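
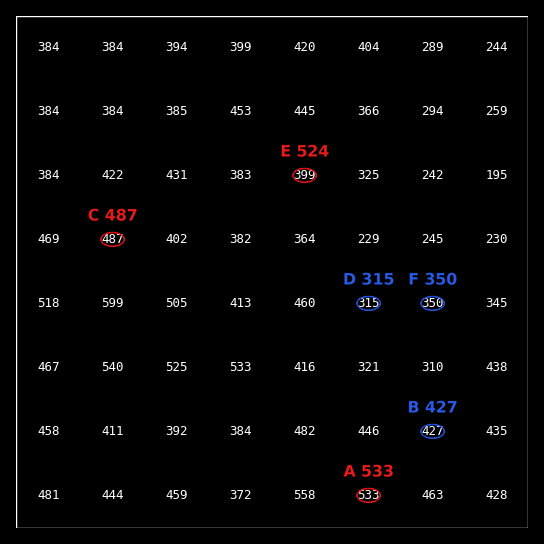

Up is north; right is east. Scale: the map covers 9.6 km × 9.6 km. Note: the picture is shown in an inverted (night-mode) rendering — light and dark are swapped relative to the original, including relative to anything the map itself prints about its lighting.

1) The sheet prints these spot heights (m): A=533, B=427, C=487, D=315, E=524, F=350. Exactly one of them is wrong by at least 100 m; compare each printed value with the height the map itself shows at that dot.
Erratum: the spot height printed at E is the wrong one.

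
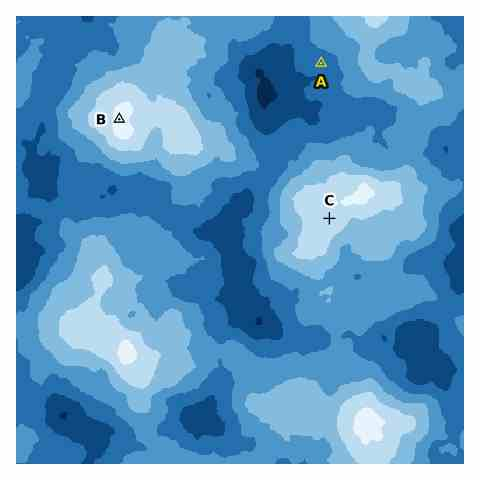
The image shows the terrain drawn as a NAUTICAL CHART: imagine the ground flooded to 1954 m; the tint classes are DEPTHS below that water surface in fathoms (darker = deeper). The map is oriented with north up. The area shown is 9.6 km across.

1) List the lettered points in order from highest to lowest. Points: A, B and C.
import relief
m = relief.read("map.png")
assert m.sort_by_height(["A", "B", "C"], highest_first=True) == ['B', 'C', 'A']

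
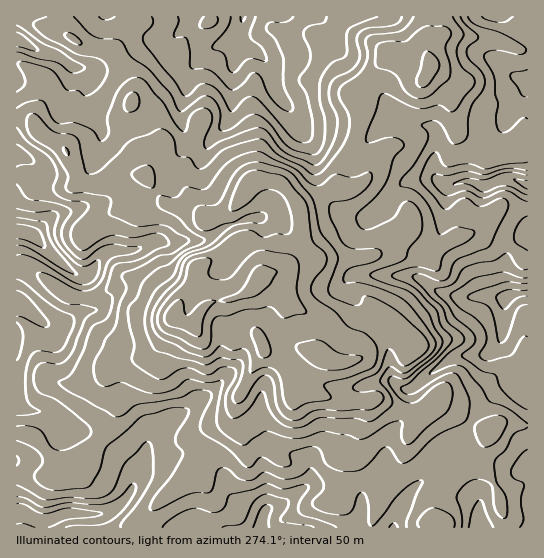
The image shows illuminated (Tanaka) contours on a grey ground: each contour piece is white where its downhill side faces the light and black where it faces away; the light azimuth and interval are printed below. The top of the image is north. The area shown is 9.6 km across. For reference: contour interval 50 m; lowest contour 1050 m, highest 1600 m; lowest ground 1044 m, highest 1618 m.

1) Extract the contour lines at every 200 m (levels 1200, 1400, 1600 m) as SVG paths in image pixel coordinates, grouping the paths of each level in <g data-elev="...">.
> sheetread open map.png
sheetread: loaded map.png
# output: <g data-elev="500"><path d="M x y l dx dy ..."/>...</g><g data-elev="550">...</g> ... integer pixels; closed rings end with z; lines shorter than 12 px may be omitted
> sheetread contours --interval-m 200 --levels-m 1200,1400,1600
<g data-elev="1200"><path d="M162 527l12-10 16-8 8-1 15 5 6-2 6-4 5-12 23-5 14-6 16 5 19-4 5 0 1 4-9 16 0 8 4 3 16 4 17 7"/><path d="M389 527l5-4 4 4"/><path d="M469 527l4-18 4-7 4-2 12 27"/><path d="M520 527l4-8-3-18 3-16-2-3-9-4-2-7 8-15 8-7"/><path d="M17 485l23 13 6 2 23-3 24 2 10-2 6-3 5-5 12-27 18-19 5-1 2 3 2 9-1 24-14 24-16 20-1 5"/><path d="M527 410l-12-8-11-9-5-7-4-11-14-5-19-13 0-3 12-11 1-4-1-4-4-5-15-12-7-13-12-11-1-4 19-7 8-13 4-3 12-4 16-2 12-8 4 2 8 12 5 3 4-1"/><path d="M17 279l8 4 29 24 18 8 2 6-2 9-7 15-4 5-7 2-16-1-4 2-3 4-5 17 0 23 4 8 10 6-7 3-16 1"/><path d="M527 250l-11-7-2-6 5-14 8-7"/><path d="M17 209l18 3 16-1 6 1 1 5-4 17 6 12 13 14 8 6 6 0 11-6 2 2-1 8-2 7-4 5-6 2-6 1-10-4-37-23-9-3-8 0"/><path d="M527 202l-21-11-7 0-16 7-17-7-20 5-9-7-5-10 1-4 2-1 12 2 20-5 18 4 25-7 17 2"/><path d="M527 97l-5-2-11-16-1-4 3-3 14-2"/><path d="M17 25l25 18 16 7 24 15 2 4-6 3-7 1-14-11-20-4-20-6"/><path d="M115 17l-9 3-4-1-3-2"/><path d="M327 17l-2 5-16 4-6 7 1 5 6 12 0 8-2 7-8 12-1 4 8 16 6 30-2 12-2 3-4 1-7-1-6-4-30-35-8-6-8 1-12 13-3 1-12-20-10-8-8 0-12 11-6 0-9-15-31-38 0-7 10-12-1-6"/><path d="M513 17l-7 5-5 0-11-1-8-4"/></g><g data-elev="1400"><path d="M289 427l13 0 13-8 7-2 33 1 12 4 7-2 16-13 2-4-2-9-10-12 1-4 6-10 4-1 10 6 6-1 24-18 4-5 1-6-2-5-11-15-13-17-8-7-29-13-15-3-12 0-3-2 1-6 3-5 6-3 23-6 5-4 1-4-2-3-3-1-22 0-10-4-5-6-9-20-2-13 4-4 17-3 12-6 9-11 1-5-1-4-4-1-14 5-18-3-13 10-7 2-6-4-15-14-32-16-8 0-13 3-12 7-7 7-16 20-5 1-14-3-3 2-7 8-16-2-3 2-1 6 2 5 19 10 12 12 13 8 2 3-5 4-17 7-14 12-12 5-14 13-6 15-7 8-2 5 1 15 5 20-2 14 2 4 5 4 15 10 7 3 5-2 11-7 6-3 8 0 16 7 4-1 11-7 11 1 2 2 1 5-9 16-2 8 1 10 4 8 5 1 10-5 17-22 3 3 3 13 6 10 7 6z"/><path d="M148 187l3 1 3-1 1-10-3-10-6-2-11 4-3 5 4 7z"/><path d="M67 155l2 0 0-4-3-3-2-1-1 3z"/><path d="M416 98l6 1 7-3 20-18 1-12-5-19 6-14-5-6-20-1-8 5-12 10-21 1-6 1-2 3-2 15 1 5 18 8 11 17z"/></g><g data-elev="1600"><path d="M197 337l5-3 1-12 2-8 11-13-7-1-6 2-16 13-2-3-3-11-3-2-2 1-11 12-2 5 1 5 4 4 13 3z"/><path d="M223 302l8 0 26-7 13-10 7-14-12-6-7 1-5 5-12 19-4 3-17 8z"/></g>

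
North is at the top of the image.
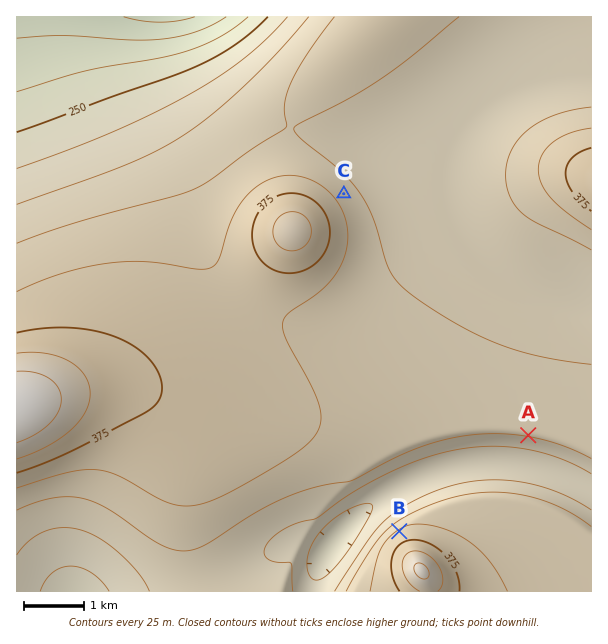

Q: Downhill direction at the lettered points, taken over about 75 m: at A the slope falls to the S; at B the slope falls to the NW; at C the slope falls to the NE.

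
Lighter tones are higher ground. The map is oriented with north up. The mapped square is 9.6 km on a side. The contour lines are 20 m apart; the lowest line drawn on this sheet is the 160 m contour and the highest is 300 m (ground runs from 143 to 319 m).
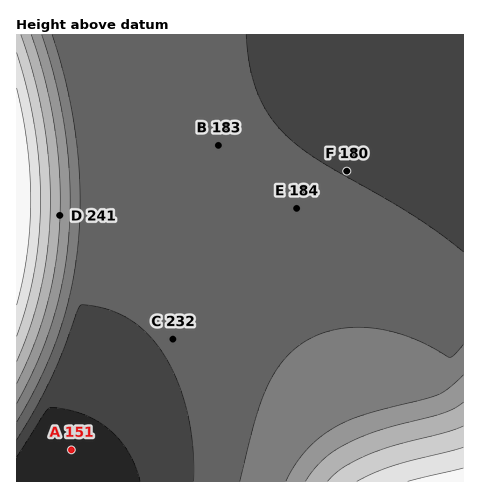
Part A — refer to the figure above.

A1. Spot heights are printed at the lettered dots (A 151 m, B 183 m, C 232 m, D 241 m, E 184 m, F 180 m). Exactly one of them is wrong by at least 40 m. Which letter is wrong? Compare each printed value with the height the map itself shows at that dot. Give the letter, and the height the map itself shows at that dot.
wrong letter C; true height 182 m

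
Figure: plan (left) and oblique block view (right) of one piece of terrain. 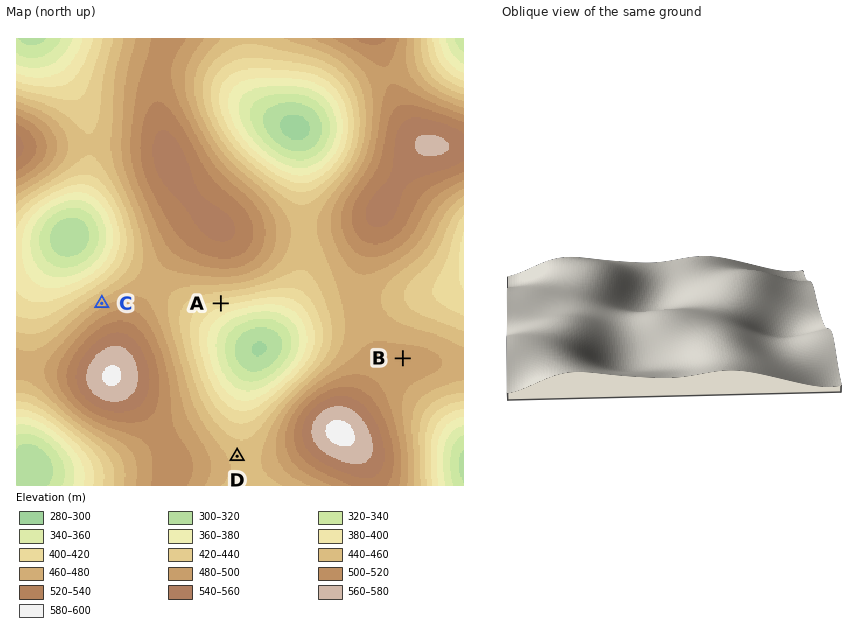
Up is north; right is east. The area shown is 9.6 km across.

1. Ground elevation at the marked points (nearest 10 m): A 410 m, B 490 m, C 470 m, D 450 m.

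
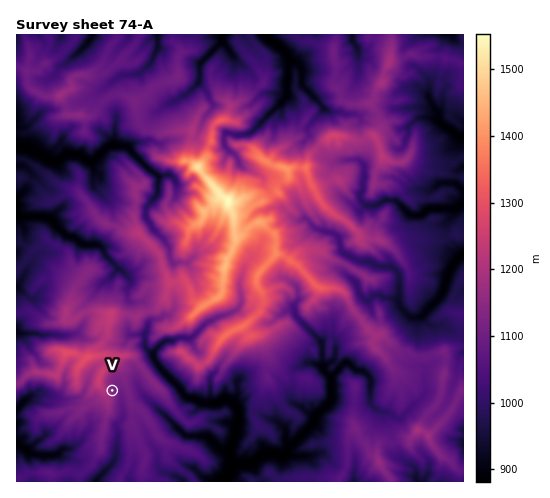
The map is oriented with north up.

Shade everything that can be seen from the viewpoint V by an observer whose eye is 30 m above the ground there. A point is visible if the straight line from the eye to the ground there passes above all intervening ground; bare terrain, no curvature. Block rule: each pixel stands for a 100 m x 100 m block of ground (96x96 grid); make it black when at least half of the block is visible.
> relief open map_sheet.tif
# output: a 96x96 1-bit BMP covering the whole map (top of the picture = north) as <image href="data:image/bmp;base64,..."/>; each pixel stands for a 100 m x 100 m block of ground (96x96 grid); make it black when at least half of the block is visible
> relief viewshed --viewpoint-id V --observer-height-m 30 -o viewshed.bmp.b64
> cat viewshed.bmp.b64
<image width="96" height="96" href="data:image/bmp;base64,Qk2+BAAAAAAAAD4AAAAoAAAAYAAAAGAAAAABAAEAAAAAAIAEAAATCwAAEwsAAAIAAAAAAAAA////AAAAAAAAAAIAgAB3/PgDAAAAAAJgAAD+f/wTAAAAAANgAAD+f/4eAAAAAAMwAAD+P/48AAAAAAMxAAGAH/48AAAAAAGxgAMAAf48ACAAAAP/BgAAAD48AEAAAAP8HwAABj50GEAAAAPm8AAAAf7gGIAAAAPvAAAiAP/AGIAAAAPuAAAmAH+AHAAAAAP8CAA8AD+ADAAAAAP4HAAwEB+ADiAAAAH4MgAwOB8ADhAAAAPwYAAgcB+ADwgAAAPwwAAEYA+AY4QAAAPhgAAAAAeAYcAAAA+DgAAAAAODYOAAAB+HAAAAAAODYGAAAB8PAAAAAgOB4CEAAD8eAAAGAgOBwDAAAD88AgAGAAOBgDAAAD84AgAEAAADgDAAAD/wBgAAAAAHgDAAAB9gHgAAAAAHgBAAAAfgPgAAAAAPAAAAAAPAeAAAAAAOAAAAAAAA8AAAAAAMAAAAAAAAoCAAAAAYAAAAAAAAADAAAAAIAAAAAAAAABAAAAAAAAAAAAAAQBgAAAAAAAAAAAAD/AAAAAAAAAAAAAABPAAAAAAAAAAAAAAAHAAAAAAAAAAAAAAAHGAAAAAAAAAAAAAAGPgAAAAAAAAAAAAAD/4AAAAAAAAAAAAAPjxgAAAAAAAAAAAAPBB4AAAAAAAAAAAAPAB4AAAAAAAAAAAAGAAwAAAAAAAAAAAAGAAwAAAAAAAAAAAAEDgQAAAAAAAAAAAAAFgAAAAAAAAAAAAAADgAAAAAAAAAAAAAAAgAAAAAAAAAAAAAADgAAAAAAAAAAAAAABAAAAAAAAAAAAAAAAAAAAAAAAAAAAAAAAAAAAAAAAAAAAAAAA4AAAAAAAAAAAAAACYAAAAAAAAAAAAAAD4AAAAAAAAAAAAAA/4AAAAAAAAAAAAAAf4AAAAAAAAAAAAAAP4AAAAAAAAAAAAAAf4AAAAAAAAAAAAAADwAAAAAAAAAAAAAADwAAAAAAAAAAAAAADgAAAAAAAAAAAAAADAAAAAAAAAAAAAAACAAAAAAAAAAAAAAAEAAAAAAAAAAAAAAAAAAAAAAAAAAAAAAAAAAAAAAAAAAAAAAAAAAAAAAAAAAAAAAAAAAAAAAAAAAAAAAAAAAAAAAAAAAAAAAAAAAAAAAAAAAAAAAAAAAAAAAAAAAAAAAAAAAAAAAAAAAAAAAAAAAAAAAAAAAAAAAAAAAAAAAAAAAAAAAAAAAAAAAAAAAAAAAAAAAAAAAAAAAAAAAAAAAAAAAAAAAAAAAAAAAAAAAAAAAAAAAAAAAAAAAAAAAAAAAAAAAAAAAAAAAAAAAAAAAAAAAAAAAAAAAAAAAAAAAAAAAAAAAAAAAAAAAAAAAAAAAAAAAAAAAAAAAAAAAAAAAAAAAAAAAAAAAAAAAAAAAAAAAAAAAAAAAAAAAAAAAAAAAAAAAAAAAAAAAAAAAAAAAAAAAAAAAAAAAAAAAAAAAAAAAAAAAAAAAAAAAAAAAAAAAAAAAAAAAAAAAAAAAAAAAAAAAAAAAAAAAAAAAAAAAAAAAAAAAAAAAAAAAAAAAAAAAAAAAAAAAAAA="/>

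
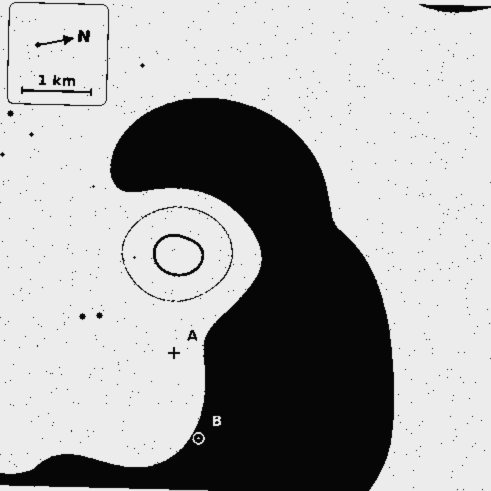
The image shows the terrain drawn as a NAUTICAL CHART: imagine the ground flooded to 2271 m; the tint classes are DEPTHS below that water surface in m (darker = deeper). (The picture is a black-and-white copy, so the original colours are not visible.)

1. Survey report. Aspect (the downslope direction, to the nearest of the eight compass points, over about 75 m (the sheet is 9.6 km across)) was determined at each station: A N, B NE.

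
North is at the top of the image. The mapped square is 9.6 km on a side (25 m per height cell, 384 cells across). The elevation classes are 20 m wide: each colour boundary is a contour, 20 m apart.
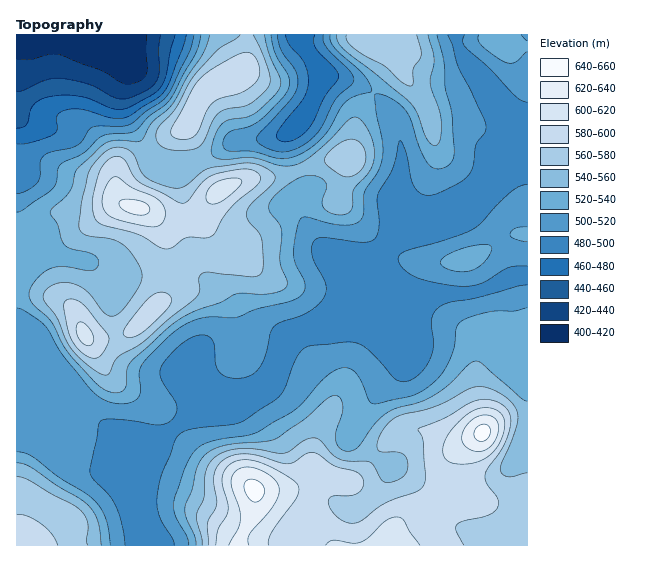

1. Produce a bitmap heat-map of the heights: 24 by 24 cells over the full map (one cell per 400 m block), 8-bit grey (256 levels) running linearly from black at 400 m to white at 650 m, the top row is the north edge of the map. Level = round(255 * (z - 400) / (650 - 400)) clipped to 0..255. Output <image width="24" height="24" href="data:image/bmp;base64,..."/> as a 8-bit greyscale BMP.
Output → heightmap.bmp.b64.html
<image width="24" height="24" href="data:image/bmp;base64,Qk12BgAAAAAAADYEAAAoAAAAGAAAABgAAAABAAgAAAAAAEACAAATCwAAEwsAAAABAAAAAAAAAAAAAAEBAQACAgIAAwMDAAQEBAAFBQUABgYGAAcHBwAICAgACQkJAAoKCgALCwsADAwMAA0NDQAODg4ADw8PABAQEAAREREAEhISABMTEwAUFBQAFRUVABYWFgAXFxcAGBgYABkZGQAaGhoAGxsbABwcHAAdHR0AHh4eAB8fHwAgICAAISEhACIiIgAjIyMAJCQkACUlJQAmJiYAJycnACgoKAApKSkAKioqACsrKwAsLCwALS0tAC4uLgAvLy8AMDAwADExMQAyMjIAMzMzADQ0NAA1NTUANjY2ADc3NwA4ODgAOTk5ADo6OgA7OzsAPDw8AD09PQA+Pj4APz8/AEBAQABBQUEAQkJCAENDQwBEREQARUVFAEZGRgBHR0cASEhIAElJSQBKSkoAS0tLAExMTABNTU0ATk5OAE9PTwBQUFAAUVFRAFJSUgBTU1MAVFRUAFVVVQBWVlYAV1dXAFhYWABZWVkAWlpaAFtbWwBcXFwAXV1dAF5eXgBfX18AYGBgAGFhYQBiYmIAY2NjAGRkZABlZWUAZmZmAGdnZwBoaGgAaWlpAGpqagBra2sAbGxsAG1tbQBubm4Ab29vAHBwcABxcXEAcnJyAHNzcwB0dHQAdXV1AHZ2dgB3d3cAeHh4AHl5eQB6enoAe3t7AHx8fAB9fX0Afn5+AH9/fwCAgIAAgYGBAIKCggCDg4MAhISEAIWFhQCGhoYAh4eHAIiIiACJiYkAioqKAIuLiwCMjIwAjY2NAI6OjgCPj48AkJCQAJGRkQCSkpIAk5OTAJSUlACVlZUAlpaWAJeXlwCYmJgAmZmZAJqamgCbm5sAnJycAJ2dnQCenp4An5+fAKCgoAChoaEAoqKiAKOjowCkpKQApaWlAKampgCnp6cAqKioAKmpqQCqqqoAq6urAKysrACtra0Arq6uAK+vrwCwsLAAsbGxALKysgCzs7MAtLS0ALW1tQC2trYAt7e3ALi4uAC5ubkAurq6ALu7uwC8vLwAvb29AL6+vgC/v78AwMDAAMHBwQDCwsIAw8PDAMTExADFxcUAxsbGAMfHxwDIyMgAycnJAMrKygDLy8sAzMzMAM3NzQDOzs4Az8/PANDQ0ADR0dEA0tLSANPT0wDU1NQA1dXVANbW1gDX19cA2NjYANnZ2QDa2toA29vbANzc3ADd3d0A3t7eAN/f3wDg4OAA4eHhAOLi4gDj4+MA5OTkAOXl5QDm5uYA5+fnAOjo6ADp6ekA6urqAOvr6wDs7OwA7e3tAO7u7gDv7+8A8PDwAPHx8QDy8vIA8/PzAPT09AD19fUA9vb2APf39wD4+PgA+fn5APr6+gD7+/sA/Pz8AP39/QD+/v4A////AL65rJ53ZWVtmc3h1snJysbK083CubW0s7WvqpVvZWZ8osHg5c/JwbK3xsa/u7m3s6mijnVmZWZ6mb/q9NrKv7ywrra/w7+2sJeAbWdlZWVxkr7h38nGxLqroqi/yMSsn3VqaGdlZWVpfZanpaGvqJGcpazB0+HHmmdnZ2dlZWZmZ2tueomXmYaMqLS7ze7ipGdnZ2pzc2xmZGRkZ3CBkot+h5WisMXEoGdnaYCVg2xlZGRlZGZwgoZ3bG1+laKbhmdoe6akim1kZGZpZmVocHdtZWRrgpCGfGdwpsi0qolsZWhuaWRlZmdlZGRneYmFfG+JvMGsubOPeHV2bmdlZGRkZGRndYGDfImltqmZqLuxnZCJhX9yZmRkZGRkZ2luc4eYnpWUna2tpZ+fnpF5ZmRkZGVpbm1mZYCIjI6Woq+xrKyspItvZGRkZGlyfoBzbX6FlqKos7+8uLSqoo1xaWtpZGRlaG92en+MmbLN29bBwL2qmYZ8hYlzZGRkZGRrdWt9kbLV1sKuvdC/pIqBkJV2ZGRnZWRkaV5vh6bFtJmVobW8rpaQmaePamd1cGVkZFljbIWnn5minoh/dmh4mq6bcGyGe2dkZENOWWdweJu5t496aVFSdJaObnaTe2pkZDlIT0w/R2+jwaufjWdOXYGCcoeWeWlkZCgxMiwfHDR3usO9qoVZT2V6jJ+Oc2VkahgdGxUPDiFVlbjEr3pVT2ySpKWQbWRvdg8PDgwLDSJEdp+rm2FMZ5mtrqmLaHGGgA=="/>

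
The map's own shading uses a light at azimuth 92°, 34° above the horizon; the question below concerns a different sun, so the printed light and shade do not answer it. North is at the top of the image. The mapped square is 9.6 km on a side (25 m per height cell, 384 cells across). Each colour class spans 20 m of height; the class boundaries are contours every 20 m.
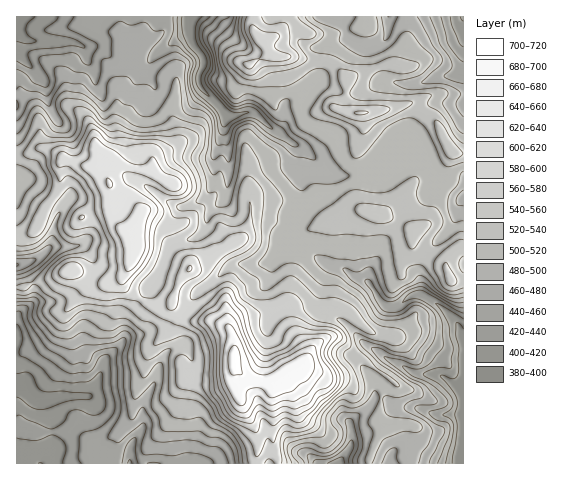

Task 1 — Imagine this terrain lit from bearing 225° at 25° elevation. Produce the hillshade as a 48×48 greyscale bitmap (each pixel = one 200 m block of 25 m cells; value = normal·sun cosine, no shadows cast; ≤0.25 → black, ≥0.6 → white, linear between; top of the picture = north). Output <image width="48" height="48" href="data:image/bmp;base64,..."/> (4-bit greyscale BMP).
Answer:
<image width="48" height="48" href="data:image/bmp;base64,Qk32BAAAAAAAAHYAAAAoAAAAMAAAADAAAAABAAQAAAAAAIAEAAATCwAAEwsAABAAAAAAAAAAAAAAABEREQAiIiIAMzMzAERERABVVVUAZmZmAHd3dwCIiIgAmZmZAKqqqgC7u7sAzMzMAN3d3QDu7u4A////AIiJmZmId5qqmZmqvdmIMTfMy5h3iHZlVIiImZmId5qqmZqqztqHI3vaiap3iHdlRIiImZiIiJmqmqq739qGWbyoZ6qIiIhlQod3iId3iJmqqqq8/9mIi8p1NrqIiIZDIXZmeHZniZm7qZq+/9iarKdTOLmHdkISIlVWd2Zompm6qZrf/6e7u5dVermGZDNWVEVnd2Z5u6mqqZvv/YjLqpdnm6h3d3iGMleZmIiazKmaqqzv6nm6mYeIiYZ5mHUyE5mqqqmau6mauprO2YiIiIeHVUWKcwASRpqqqqmZu7mauYnOyXVWd4djAjaWACRXh5qqu6iJvLqaqHnNyEI1ZnUgAVdAJ6iJdZq7upiKu7qal3rOtyAlVmMAJWMXzZd3VJq8upiru7qZiJvdpQA1ZlQjVTWtyXZ2Q7zNypq7qsuZmb3tpABHh1MzMWzJd2ZUNM3dyYqqm8uqms3bggNohkIRBKlUVWVDNt3cuYqqq8uqqaqYURRndTM0aXMSNFQha+3LmZq7q7qpl3d3URRmZlVndjECVlEF39zLqqu7q6iIhmd3QCRWZlVmVCA5l0OP/qvMuqqqqnZ4d3d2MTVWZlVVQxKNqIv/61eru6iIqXd4iIh2Q0VWZlRVMje7mZz+p1aJqXZ4qYd4mZdmVUVWdVVVRoq6mIvLZKmIdTR5qoZniGVnZ3ZndlVnmpmqmJqoZbqYdUaKuoZGd1RniId3dmeJmYmZmZh3Z6qZmYmry4U1dlVniHZWeImYiIiZmYd3aJmJvKq9yXQ2h3ZndlRGiIiIiZmZmYd3ZomHq6q8qHVWd2VnVVVXd3iIiZmZiHZmVYl2iZirh3ZlVVRlRnZWd3eIiJmHdmZVVZl3iHiqh3YyRmVVaZZWdnd3eIdmZmZlVZh3iJq6h2MmqnVWepZWZnd3d2VWZnd2ZYeJmbzKdlSLt0NFeYVVVnd3dmVmd3d3d4isusy4ZXmpYxE1eYVEVndmd3d3d3d4d6q9urqXZ4h1MRE1eYVWZmZomYh3d3d4iKrMqHiHZmdkMzNFeoZmZVaJmZh3iIeKqZmpZGmFRGZTRVVEeoZVNGmpmZh3iIecloh1I3liJDMiRVQjeoUxOLupmZh3iIirQYhjJpkwIhEjVUMRaFIErMqZqql3iIm3IZliarcAQjRWZDMAVzFcy6mazLmImZqUI5hErJQDVFZndDIAinntqpmsuod3eJhjNKc2qFEVdmZ4dSAI/s7piYiZZURFVmZVVnU3hTI4hmZ4hQB/+7ypmYiGZlRERERVVVRIhUNpdmZ4hAPfyrupmIiImGZmZlVDNDR6hlR4dmZ4dBa8zdqZmYiKp1Z4mYdlVUepdVWId3d3dBSv/aiaqYiZZEV4iHd2ZXmGVUaIeHd2UgTvyGiqhlVlRFVmZmZUM3dlVWiZiHd2UQr9hYuXVEZlVmZ2dmUyNHeIiauph3d3Ul3YeNx1VXhmZ4h2d2QzRJmZmqmId3d2Q3qXi9hFVnQ0Z5hld1RERIh3iYd3d3dmQ2h4jMZEZjAkaJhUd1RERA=="/>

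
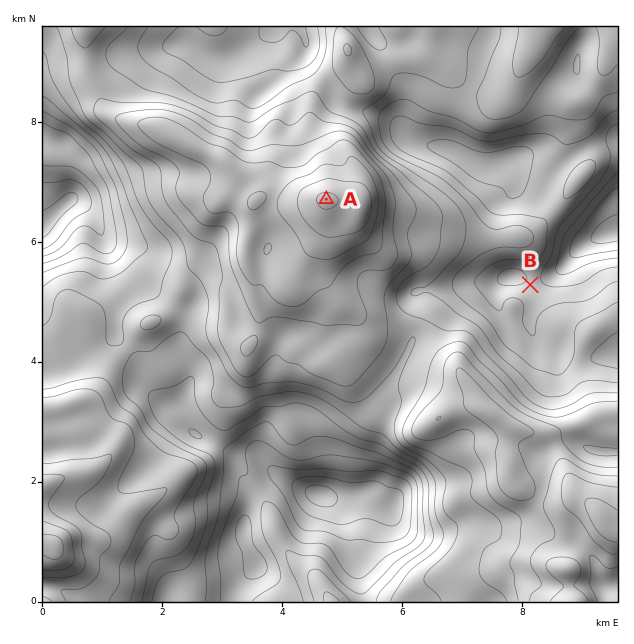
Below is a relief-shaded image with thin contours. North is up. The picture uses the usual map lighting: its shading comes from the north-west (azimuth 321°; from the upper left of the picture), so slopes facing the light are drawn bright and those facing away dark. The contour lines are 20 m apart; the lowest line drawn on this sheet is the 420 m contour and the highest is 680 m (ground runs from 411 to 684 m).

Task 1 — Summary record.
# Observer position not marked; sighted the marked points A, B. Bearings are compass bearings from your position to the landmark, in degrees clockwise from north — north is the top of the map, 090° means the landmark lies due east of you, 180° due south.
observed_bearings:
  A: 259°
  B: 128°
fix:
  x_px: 402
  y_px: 185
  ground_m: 580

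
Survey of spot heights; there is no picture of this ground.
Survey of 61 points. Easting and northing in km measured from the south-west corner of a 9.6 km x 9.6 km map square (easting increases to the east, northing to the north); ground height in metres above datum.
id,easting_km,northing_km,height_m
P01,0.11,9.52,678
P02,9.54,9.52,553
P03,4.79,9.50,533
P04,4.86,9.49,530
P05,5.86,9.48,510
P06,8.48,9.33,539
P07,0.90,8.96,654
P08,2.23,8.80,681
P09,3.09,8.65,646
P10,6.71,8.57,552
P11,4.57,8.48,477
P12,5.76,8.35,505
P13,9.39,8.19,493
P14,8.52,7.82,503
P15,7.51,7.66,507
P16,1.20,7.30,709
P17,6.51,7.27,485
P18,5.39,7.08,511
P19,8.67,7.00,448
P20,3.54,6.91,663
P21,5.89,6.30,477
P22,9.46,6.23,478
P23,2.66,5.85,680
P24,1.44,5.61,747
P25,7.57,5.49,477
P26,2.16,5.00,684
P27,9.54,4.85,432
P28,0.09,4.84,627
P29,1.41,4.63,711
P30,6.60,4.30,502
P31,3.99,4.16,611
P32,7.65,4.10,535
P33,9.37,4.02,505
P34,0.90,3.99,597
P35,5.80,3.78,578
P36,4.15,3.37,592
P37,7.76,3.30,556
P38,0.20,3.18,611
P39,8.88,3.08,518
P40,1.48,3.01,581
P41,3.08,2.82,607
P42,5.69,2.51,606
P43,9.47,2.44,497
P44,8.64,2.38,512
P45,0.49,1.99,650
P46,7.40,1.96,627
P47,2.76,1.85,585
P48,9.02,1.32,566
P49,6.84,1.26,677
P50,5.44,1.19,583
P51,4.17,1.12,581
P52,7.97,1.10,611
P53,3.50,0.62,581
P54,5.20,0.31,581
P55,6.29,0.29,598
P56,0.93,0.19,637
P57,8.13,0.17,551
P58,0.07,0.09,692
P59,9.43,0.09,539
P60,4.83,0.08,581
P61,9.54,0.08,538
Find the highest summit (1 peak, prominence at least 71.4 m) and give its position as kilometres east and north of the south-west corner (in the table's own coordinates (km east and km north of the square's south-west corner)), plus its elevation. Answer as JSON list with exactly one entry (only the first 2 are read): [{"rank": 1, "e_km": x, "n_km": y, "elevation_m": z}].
[{"rank": 1, "e_km": 1.31, "n_km": 5.64, "elevation_m": 751}]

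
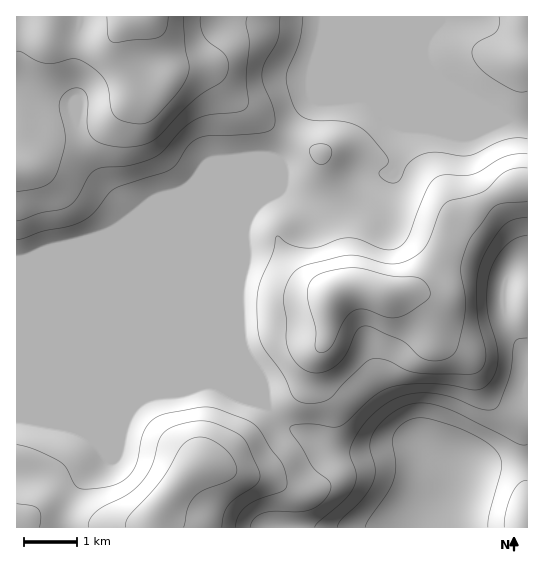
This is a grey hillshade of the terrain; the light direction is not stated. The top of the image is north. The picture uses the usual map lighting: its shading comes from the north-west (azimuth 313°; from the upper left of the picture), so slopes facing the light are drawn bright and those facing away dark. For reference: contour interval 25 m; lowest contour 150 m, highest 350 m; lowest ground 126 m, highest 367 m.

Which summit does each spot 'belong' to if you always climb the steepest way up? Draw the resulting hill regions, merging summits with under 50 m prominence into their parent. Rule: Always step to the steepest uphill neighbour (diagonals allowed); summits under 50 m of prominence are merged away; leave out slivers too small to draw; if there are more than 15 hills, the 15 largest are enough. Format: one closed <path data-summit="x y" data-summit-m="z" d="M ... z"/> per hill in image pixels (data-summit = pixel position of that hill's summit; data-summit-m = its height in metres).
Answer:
<path data-summit="143 17" data-summit-m="367" d="M527 16l-510 0-1 371 179 1 10-4 10 0 50 20-20-46-5-20-1-49 4-16 0-40 6-19 10-11 22-14 21 8 15 3 33-1 23-24 20 0 3-4 5-14 4-28 17-8 105 0z"/><path data-summit="333 294" data-summit-m="325" d="M515 120l-93 1-8 3-9 5-4 28-5 14-3 4-20 0-23 24-33 1-15-3-21-8-28 20-9 16-1 8 0 40-4 16 1 49 5 20 16 39 4 8 16 16 32 16 16 12 8 3 28 0 28-7 24 0 33 16 10 9 1 3 2-4 8-2 57-5 0-105-20-32-5-20 1-20 5-14 10-7 9-2 0-140z"/><path data-summit="202 463" data-summit-m="315" d="M215 384l-10 0-10 4-178 0-1 139 423 0 2-9 14-23 5-17 0-8-10-9-33-16-24 0-28 7-28 0-8-3-16-12-27-12-21-21z"/>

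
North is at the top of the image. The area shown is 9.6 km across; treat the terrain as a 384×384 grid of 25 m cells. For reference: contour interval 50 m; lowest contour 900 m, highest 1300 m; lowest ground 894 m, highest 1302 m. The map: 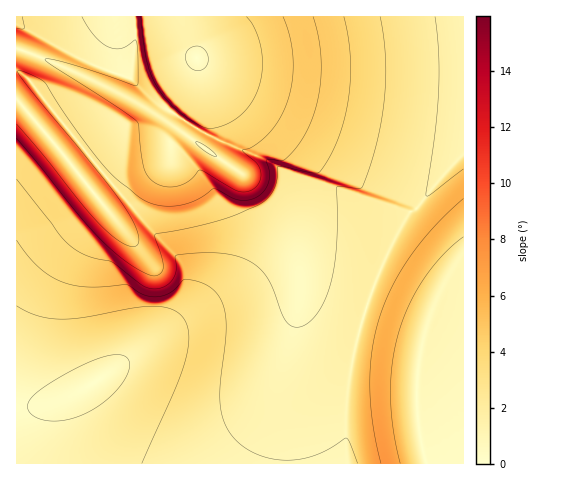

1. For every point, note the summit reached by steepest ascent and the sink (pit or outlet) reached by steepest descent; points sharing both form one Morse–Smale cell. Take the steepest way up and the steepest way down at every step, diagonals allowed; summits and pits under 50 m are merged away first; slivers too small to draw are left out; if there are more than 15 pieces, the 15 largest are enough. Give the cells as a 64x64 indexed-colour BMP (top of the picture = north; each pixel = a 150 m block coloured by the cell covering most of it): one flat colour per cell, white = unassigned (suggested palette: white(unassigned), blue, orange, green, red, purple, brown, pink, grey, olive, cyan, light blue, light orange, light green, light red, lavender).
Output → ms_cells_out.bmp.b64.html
<image width="64" height="64" href="data:image/bmp;base64,Qk12CAAAAAAAAHYAAAAoAAAAQAAAAEAAAAABAAQAAAAAAAAIAAATCwAAEwsAABAAAAAAAAAA////ALR3HwAOf/8ALKAsACgn1gC9Z5QAS1aMAMJ34wB/f38AIr28AM++FwDox64AeLv/AIrfmACWmP8A1bDFABEREREREREREREREREREREREREREREREiIiIiIiIiIiERERERERERERERERERERERERERERERESIiIiIiIiIiIRERERERERERERERERERERERERERERERIiIiIiIiIiIhEREREREREREREREREREREREREREREREiIiIiIiIiIiERERERERERERERERERERERERERERERESIiIiIiIiIiIRERERERERERERERERERERERERERERERIiIiIiIiIiIhEREREREREREREREREREREREREREREREiIiIiIiIiIiERERERERERERERERERERERERERERERESIiIiIiIiIiIRERERERERERERERERERERERERERERERIiIiIiIiIiIhEREREREREREREREREREREREREREREREiIiIiIiIiIiERERERERERERERERERERERERERERERESIiIiIiIiIiIREREREREREREREREREREREREREREREREiIiIiIiIiIhERERERERERERERERERERERERERERERESIiIiIiIiIiERERERERERERERERERERERERERERERERIiIiIiIiIiIREREREREREREREREREREREREREREREREiIiIiIiIiIhERERERERERERERERERERERERERERERESIiIiIiIiIiERERERERERERERERERERERERERERERERIiIiIiIiIiIRERERERERERERERERERERERERERERERESIiIiIiIiIhERERERERERERERERERERERERERERERERIiIiIiIiIiEREREREREREREREREREREREREREREREREiIiIiIiIiIRERERERERERERERERERERERERERERERESIiIiIiIiIhEREREREREREREREREREREREREREREREREiIiIiIiIiERERERERERERERERERERERERERERERERESIiIiIiIiIRERERERERERERERERERERERERERERERERIiIiIiIiIhERERERERERERERERERERERERERERERERESIiIiIiIiERERERERERERERERERERERERERERERERERIiIiIiIiIRERERERERERERERERERERERERERERERERESIiIiIiIhERERERERERERERERERERERERERERERERERIiIiIiIiEREREREREREREREREREREREREREREREREREiIiIiIiIRERERERERERERERERERERERERERERERERERIiIiIiIhEREREREREREREREREREREREREREREREREREiIiIiIiERERERERERERERERERERERERERERERERERERIiIiIiIREREREREREREREREREREREREREREREREREREiIiIiIhERERERERERERERERERERERERERERERERERERIiIiIiEREREREREREREREREREREREREREREREREREREiIiIiIRERERERERERERERERERERERERERERERERERERIiIiIhERERERERERERERERERERERERERERERERERERESIiIiEREREREREREREREREREREREREREREREREREREREiIiIRERERERERERERERERERERERERERERERERERERERIiIhERERERERERERERERERERERERERERERERERERERESIiERERERERERERERERERERERERERERERERERERERERIiIRERERERERERERERERERERERERERERERERERERERESIhEREREREREREREREREREREREREREREREREREREREREiERERERERERERERERERERERERERERERERERERERERERIRERERERERERERERERERERERERERERERERERERERERERERERERERERERERERERERERERERERERERERERERERERERERERERERERERERERERERERERERERERERERERERERERERERERERERERERERERERERERERERERERERERERERERERERERERERERERERERERERERERERERERERERERERERERERERERERERERMRERERERERERERERERERERERERERERERERERERERETMzEREREREREREREREREREREREREREREREREREREREzMzMxEREREREREREREREREREREREREREREREREREREzMzMzERERERERERERERERERERERERERERERERERERMzMzMzMxERERERERERERERERERERERERERERERERETMzMzMzMzEREREREREREREREREREREREREREREREREzMzMzMzMzMRERERERERERERERERERERERERERERETMzMzMzMzMzMzEREREREREREREREREREREREREREREzMzMzMzMzMzMzMRERERERERERERERERERERERERETMzMzMzMzMzMzMzMxEREREREREREREREREREREREREzMzMzMzMzMzMzMzMxERERERERERERERERERERERERETMzMzMzMzMzMzMzMzERERERERERERERERERERERERERMzMzMzMzMzMzMzMzMREREREREREREREREREREREREREzMzMzMzMzMzMzMzMxERERERERERERERERERERERERETMzMzMzMzMzMzMzMzERERERERERERERERERERERERER"/>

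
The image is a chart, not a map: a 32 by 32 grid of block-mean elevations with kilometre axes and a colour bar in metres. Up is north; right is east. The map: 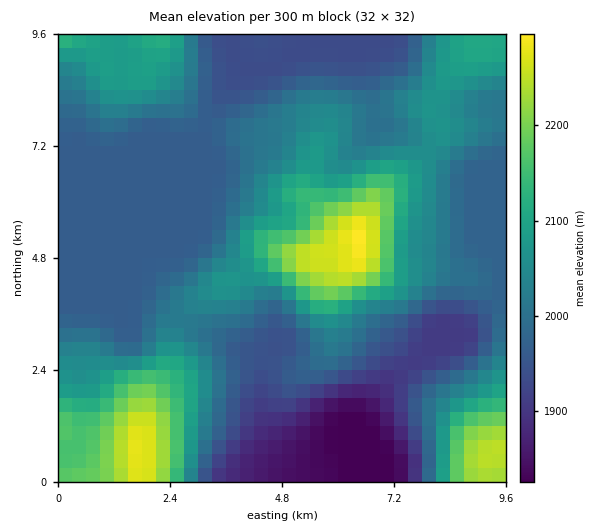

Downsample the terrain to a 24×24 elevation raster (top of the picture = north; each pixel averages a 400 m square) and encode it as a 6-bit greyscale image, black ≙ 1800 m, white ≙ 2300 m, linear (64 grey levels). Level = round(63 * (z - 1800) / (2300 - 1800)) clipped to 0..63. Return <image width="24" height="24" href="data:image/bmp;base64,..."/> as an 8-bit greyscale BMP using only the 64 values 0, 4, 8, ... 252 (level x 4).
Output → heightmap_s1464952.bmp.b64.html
<image width="24" height="24" href="data:image/bmp;base64,Qk12BgAAAAAAADYEAAAoAAAAGAAAABgAAAABAAgAAAAAAEACAAATCwAAEwsAAAABAAAAAAAAAAAAAAEBAQACAgIAAwMDAAQEBAAFBQUABgYGAAcHBwAICAgACQkJAAoKCgALCwsADAwMAA0NDQAODg4ADw8PABAQEAAREREAEhISABMTEwAUFBQAFRUVABYWFgAXFxcAGBgYABkZGQAaGhoAGxsbABwcHAAdHR0AHh4eAB8fHwAgICAAISEhACIiIgAjIyMAJCQkACUlJQAmJiYAJycnACgoKAApKSkAKioqACsrKwAsLCwALS0tAC4uLgAvLy8AMDAwADExMQAyMjIAMzMzADQ0NAA1NTUANjY2ADc3NwA4ODgAOTk5ADo6OgA7OzsAPDw8AD09PQA+Pj4APz8/AEBAQABBQUEAQkJCAENDQwBEREQARUVFAEZGRgBHR0cASEhIAElJSQBKSkoAS0tLAExMTABNTU0ATk5OAE9PTwBQUFAAUVFRAFJSUgBTU1MAVFRUAFVVVQBWVlYAV1dXAFhYWABZWVkAWlpaAFtbWwBcXFwAXV1dAF5eXgBfX18AYGBgAGFhYQBiYmIAY2NjAGRkZABlZWUAZmZmAGdnZwBoaGgAaWlpAGpqagBra2sAbGxsAG1tbQBubm4Ab29vAHBwcABxcXEAcnJyAHNzcwB0dHQAdXV1AHZ2dgB3d3cAeHh4AHl5eQB6enoAe3t7AHx8fAB9fX0Afn5+AH9/fwCAgIAAgYGBAIKCggCDg4MAhISEAIWFhQCGhoYAh4eHAIiIiACJiYkAioqKAIuLiwCMjIwAjY2NAI6OjgCPj48AkJCQAJGRkQCSkpIAk5OTAJSUlACVlZUAlpaWAJeXlwCYmJgAmZmZAJqamgCbm5sAnJycAJ2dnQCenp4An5+fAKCgoAChoaEAoqKiAKOjowCkpKQApaWlAKampgCnp6cAqKioAKmpqQCqqqoAq6urAKysrACtra0Arq6uAK+vrwCwsLAAsbGxALKysgCzs7MAtLS0ALW1tQC2trYAt7e3ALi4uAC5ubkAurq6ALu7uwC8vLwAvb29AL6+vgC/v78AwMDAAMHBwQDCwsIAw8PDAMTExADFxcUAxsbGAMfHxwDIyMgAycnJAMrKygDLy8sAzMzMAM3NzQDOzs4Az8/PANDQ0ADR0dEA0tLSANPT0wDU1NQA1dXVANbW1gDX19cA2NjYANnZ2QDa2toA29vbANzc3ADd3d0A3t7eAN/f3wDg4OAA4eHhAOLi4gDj4+MA5OTkAOXl5QDm5uYA5+fnAOjo6ADp6ekA6urqAOvr6wDs7OwA7e3tAO7u7gDv7+8A8PDwAPHx8QDy8vIA8/PzAPT09AD19fUA9vb2APf39wD4+PgA+fn5APr6+gD7+/sA/Pz8AP39/QD+/v4A////ALzAyODw2KRgOCggHBgUEAwMDBhEiMTc3LS4yOTw3KxwSDAkHBgUEAwMDBxEhMTg5Li0xODw3Kx8WEAsJCAUEAwMFCxQhLzU3LSsuNTo1LCEYEg0MCwgFBAQHDhcgKS4wJyUpMDQxKiMaEw8QEA0JBwcKDxYcICQoIiEkKi4tKSMbFRISFBUTDw0MDhIWGR0iICAgHiEmJSAZFBMSFBcZFhMQDg4PERYdGxwaFhgfHxsYFRMSExccGxYTEQ4ODhAYFxcWFRYbHBsZGBYTFh0gHhoWFA8ODhAXFRUVFRUZHB4eHhsYHScrJiEeHBYSExUWFRUVFRUXGh4iIiAgKDI1NC8pIx4ZGBgWFRUVFRUVFhkfISQqNDk6PDovJB8cGRgWFRUVFRUVFRUZHycvNTk6PD0xIx8cGBYWFRUVFRUVFRUWHiUpKzE4PD0yJCAcGBYWFRUVFRUVFRUWGh8jJiwyNjkyJiAcGBYWFRUVFRUVFRUVGB0jKSopKzEwKCIdGBYWFRUVFRUVFRUVFxsfJCUiIicpJiIdGBYWFRUVFRUVFRUVFxocHyMhHh4gISEfGxgXFRUWFhUVFRUWGRobHSEiHhoaHB8hHxwaFxgbGhgXGBYVFxkbHR8gHhoZHCEiHx0bGRsgISAeHBcTExUXGh0dGxkaHiEiHxwbHB8kJCUjHxgTERESFBYWFRUWGR4jIyEfICMkJCUlIRkSERERERIRERESFBsjJSYlKCYkJCYoIxgSERISEREREREREhkiJicmA=="/>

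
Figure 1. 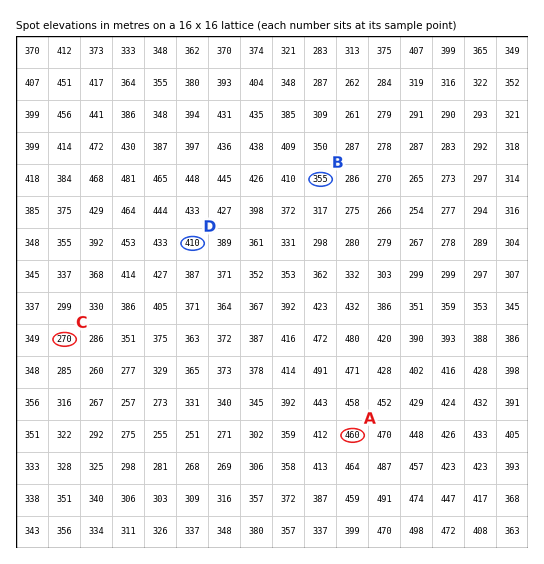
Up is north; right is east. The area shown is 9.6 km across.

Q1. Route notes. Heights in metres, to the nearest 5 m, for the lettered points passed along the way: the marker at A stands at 460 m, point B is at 355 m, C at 270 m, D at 410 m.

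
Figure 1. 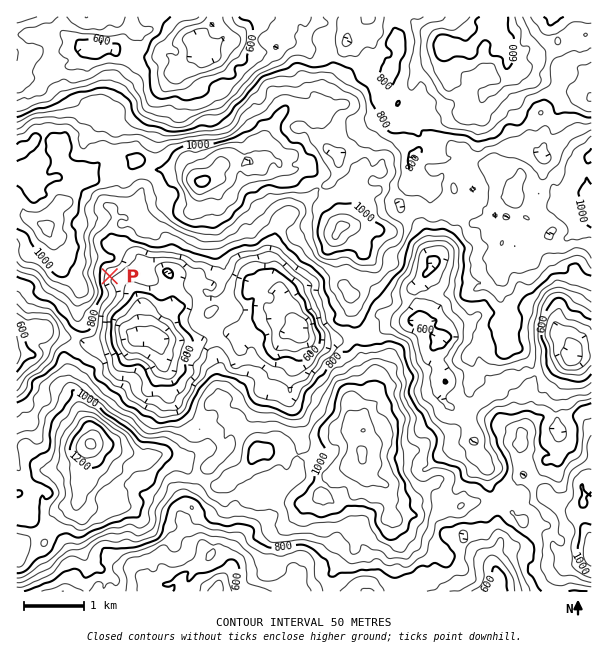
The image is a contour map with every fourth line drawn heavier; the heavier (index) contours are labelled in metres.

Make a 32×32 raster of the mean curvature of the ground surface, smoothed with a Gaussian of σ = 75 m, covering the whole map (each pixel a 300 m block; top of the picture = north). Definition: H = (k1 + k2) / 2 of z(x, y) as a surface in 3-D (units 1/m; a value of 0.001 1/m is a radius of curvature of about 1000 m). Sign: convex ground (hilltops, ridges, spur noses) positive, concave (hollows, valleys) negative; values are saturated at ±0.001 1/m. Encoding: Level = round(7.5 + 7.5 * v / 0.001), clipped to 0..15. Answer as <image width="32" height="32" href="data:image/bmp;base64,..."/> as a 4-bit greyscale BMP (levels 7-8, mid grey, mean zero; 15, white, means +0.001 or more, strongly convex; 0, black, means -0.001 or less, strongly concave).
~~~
<image width="32" height="32" href="data:image/bmp;base64,Qk12AgAAAAAAAHYAAAAoAAAAIAAAACAAAAABAAQAAAAAAAACAAATCwAAEwsAABAAAAAAAAAAAAAAABEREQAiIiIAMzMzAERERABVVVUAZmZmAHd3dwCIiIgAmZmZAKqqqgC7u7sAzMzMAN3d3QDu7u4A////AKdZbVRqYMqDbFBmmY0Tqoj5N6YGh8YpgkioeVjHB7qv33gFhWcjapRYt4yXhlZKTmddlp9niUjMhkT8gidnlFs4367ZIWuZXMxju7b6e2eqck9FamO9Z1nIerp2fIhfPVuKmFpMTMZBbLjGH7QKhU62jcifzWN/uESthqFRK7Q00Z/+l8Z2bLd6q8SKgJ7xF0eL9oRYeai0edurg4b692x3bYVFBfyjUIfZpjNkV2drjdxWlVTPtXSa2NpAayKodGTIo7cHmTqEWnvKZKqFhgB0tXYTJ3tJJSVlrjGrn+cAoDvCACmVSlAJdlNSOLugE5ONg1ao2sZSe9ZkFYRqsVeJb9pHh6lHNJr5lYjMmIIoN9xBfQZMNCY4RaYEibm4h+nMfCM2eTU5m098AFu3yHJLuwN9Z5mabI+aqzJYt5bHz5eYp3+8WTWO+rmLm4S0aZT5EVeZaoYwd3Y0ypSLaZlleap0TPpmilWoo0PCfHeKNJu0yo2+fsrVivOZiOqzmdbSq+eun6u7gHi2V8i3YozM6WOJVmKMgVhmZpmVW6iHaoaKg1OEt9e6iDZoIlebdRGL7KF2MonJq/dZqYdIqlN1YoqIBclLyKpUt6NqlCi3p2ZFdmUDhDoneIpzl6NnumlgAqhiNBxGnQefcDZzd2Y0K8yMplV3aFlTeValFotS"/>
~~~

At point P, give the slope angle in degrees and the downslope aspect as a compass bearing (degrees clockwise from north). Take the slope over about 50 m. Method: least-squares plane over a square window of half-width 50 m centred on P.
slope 16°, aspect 115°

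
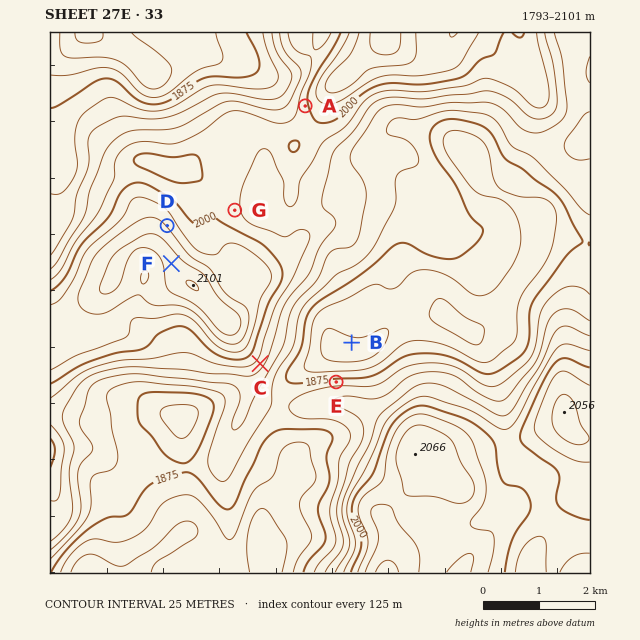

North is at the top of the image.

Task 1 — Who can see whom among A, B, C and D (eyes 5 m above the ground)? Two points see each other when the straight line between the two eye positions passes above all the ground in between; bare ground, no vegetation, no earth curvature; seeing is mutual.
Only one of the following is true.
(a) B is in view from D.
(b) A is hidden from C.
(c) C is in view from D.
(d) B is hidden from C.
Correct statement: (b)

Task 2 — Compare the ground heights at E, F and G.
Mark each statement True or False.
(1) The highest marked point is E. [False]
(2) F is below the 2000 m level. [False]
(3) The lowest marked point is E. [True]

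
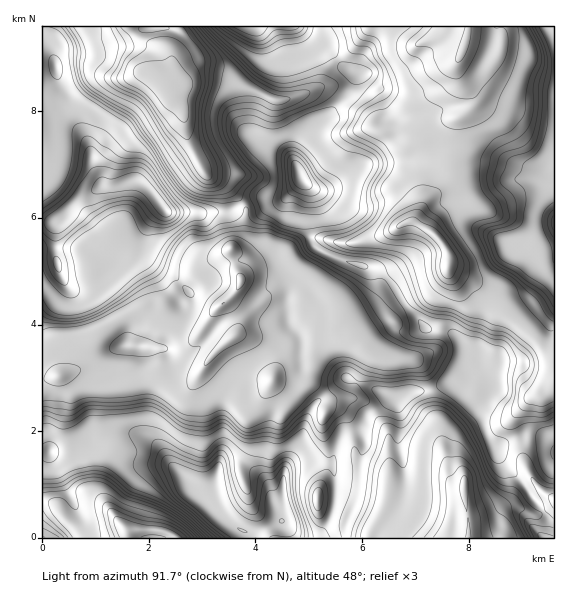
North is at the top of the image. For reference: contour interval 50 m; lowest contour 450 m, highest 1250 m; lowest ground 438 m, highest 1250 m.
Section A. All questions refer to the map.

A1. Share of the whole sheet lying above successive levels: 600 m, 93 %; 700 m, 82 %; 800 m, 50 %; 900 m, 38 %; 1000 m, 12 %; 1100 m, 6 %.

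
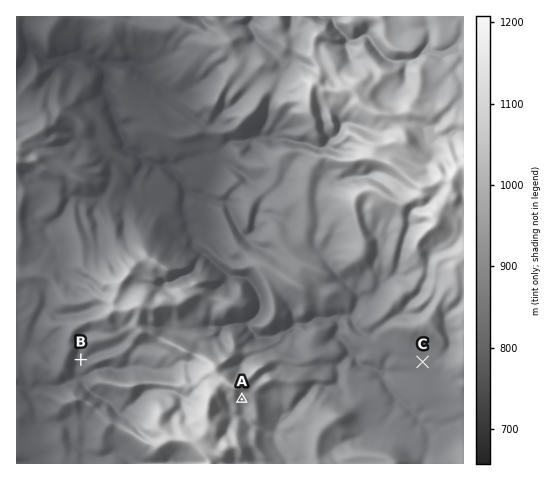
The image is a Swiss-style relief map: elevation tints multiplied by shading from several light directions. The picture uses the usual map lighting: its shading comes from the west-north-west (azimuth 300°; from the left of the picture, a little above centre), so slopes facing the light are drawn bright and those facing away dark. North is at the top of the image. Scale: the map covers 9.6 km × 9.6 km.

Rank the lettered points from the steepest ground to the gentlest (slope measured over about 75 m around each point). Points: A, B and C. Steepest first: A B C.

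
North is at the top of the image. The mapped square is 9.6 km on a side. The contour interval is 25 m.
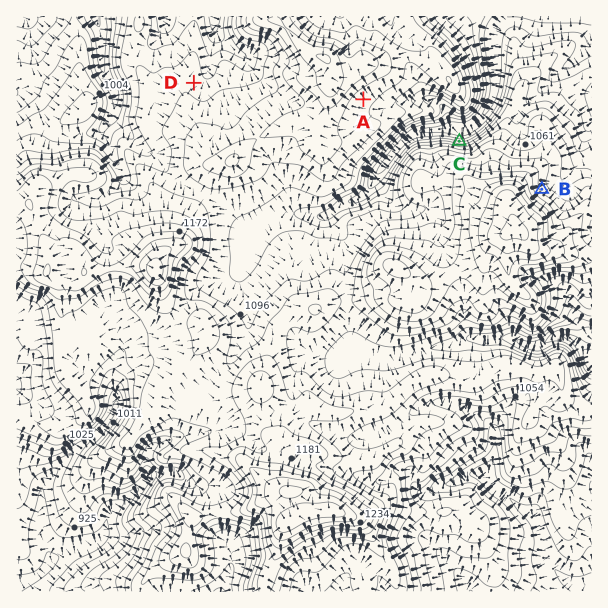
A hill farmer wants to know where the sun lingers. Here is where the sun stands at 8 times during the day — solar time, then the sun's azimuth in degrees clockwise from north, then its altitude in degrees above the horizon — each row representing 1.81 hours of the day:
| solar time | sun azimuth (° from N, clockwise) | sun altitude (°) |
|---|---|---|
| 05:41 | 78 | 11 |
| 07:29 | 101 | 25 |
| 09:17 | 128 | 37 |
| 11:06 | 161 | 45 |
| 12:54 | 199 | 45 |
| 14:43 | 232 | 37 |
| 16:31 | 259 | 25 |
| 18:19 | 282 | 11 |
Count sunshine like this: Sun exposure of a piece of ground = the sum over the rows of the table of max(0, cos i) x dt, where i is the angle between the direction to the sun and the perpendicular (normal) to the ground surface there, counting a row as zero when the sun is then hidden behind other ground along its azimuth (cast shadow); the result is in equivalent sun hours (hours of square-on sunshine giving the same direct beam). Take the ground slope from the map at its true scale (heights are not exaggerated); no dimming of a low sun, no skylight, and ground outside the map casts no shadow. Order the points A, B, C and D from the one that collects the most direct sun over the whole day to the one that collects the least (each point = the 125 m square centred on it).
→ A ≈ D > B > C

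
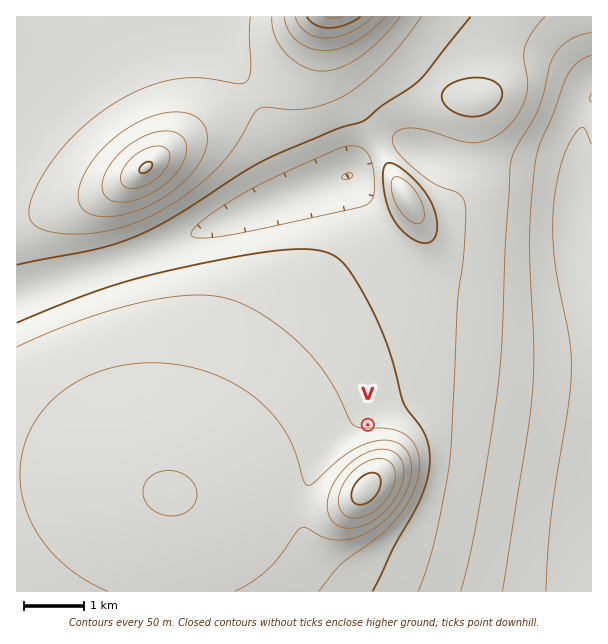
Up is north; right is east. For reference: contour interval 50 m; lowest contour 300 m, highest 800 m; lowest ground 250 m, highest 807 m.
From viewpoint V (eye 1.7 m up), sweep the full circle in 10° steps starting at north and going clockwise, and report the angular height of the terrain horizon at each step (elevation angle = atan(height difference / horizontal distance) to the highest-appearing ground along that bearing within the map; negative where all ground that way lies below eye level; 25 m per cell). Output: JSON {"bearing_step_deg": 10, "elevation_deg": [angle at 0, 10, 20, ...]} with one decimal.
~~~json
{"bearing_step_deg": 10, "elevation_deg": [1.5, 0.8, -0.3, -1.2, -2.3, -2.8, -3.2, -3.3, -2.4, -1.1, 0.6, 2.7, 5.3, 8.1, 10.8, 13.0, 14.4, 15.0, 14.5, 12.9, 10.0, 6.7, 4.5, 3.3, 2.5, 2.4, 2.3, 2.1, 1.9, 1.5, 1.1, 0.9, 2.1, 0.7, 0.1, 1.3]}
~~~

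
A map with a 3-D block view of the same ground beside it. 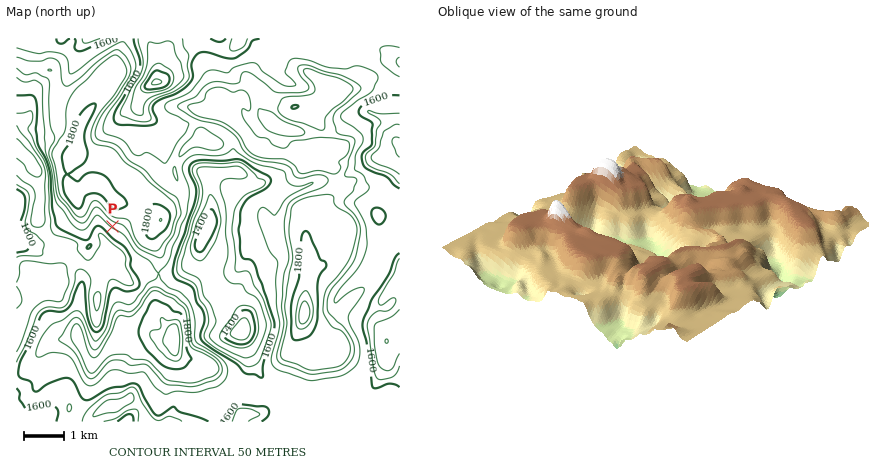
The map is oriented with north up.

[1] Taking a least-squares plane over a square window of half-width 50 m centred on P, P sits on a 14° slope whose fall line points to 211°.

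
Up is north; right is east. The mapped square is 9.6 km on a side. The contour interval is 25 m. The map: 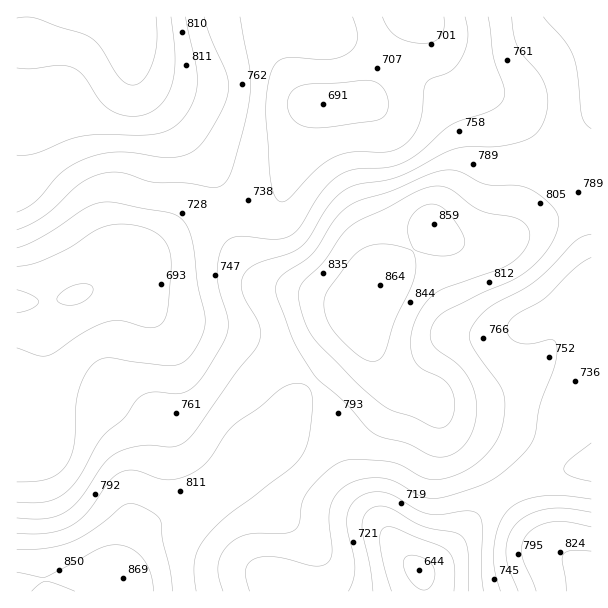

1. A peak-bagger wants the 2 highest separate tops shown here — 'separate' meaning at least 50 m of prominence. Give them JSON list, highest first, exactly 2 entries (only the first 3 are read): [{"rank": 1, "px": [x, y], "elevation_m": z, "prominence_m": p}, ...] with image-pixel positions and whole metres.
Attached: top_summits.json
[{"rank": 1, "px": [123, 576], "elevation_m": 869, "prominence_m": 126}, {"rank": 2, "px": [380, 285], "elevation_m": 864, "prominence_m": 65}]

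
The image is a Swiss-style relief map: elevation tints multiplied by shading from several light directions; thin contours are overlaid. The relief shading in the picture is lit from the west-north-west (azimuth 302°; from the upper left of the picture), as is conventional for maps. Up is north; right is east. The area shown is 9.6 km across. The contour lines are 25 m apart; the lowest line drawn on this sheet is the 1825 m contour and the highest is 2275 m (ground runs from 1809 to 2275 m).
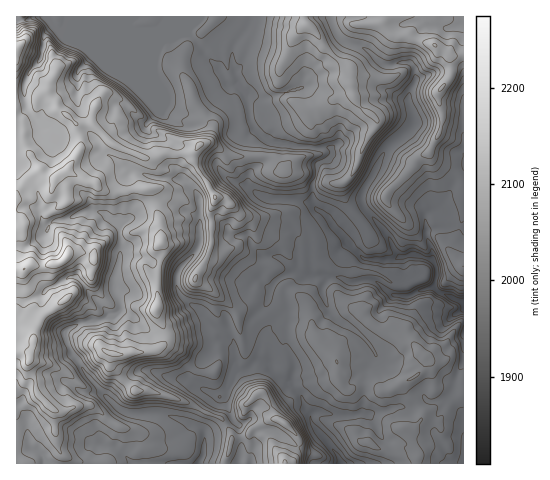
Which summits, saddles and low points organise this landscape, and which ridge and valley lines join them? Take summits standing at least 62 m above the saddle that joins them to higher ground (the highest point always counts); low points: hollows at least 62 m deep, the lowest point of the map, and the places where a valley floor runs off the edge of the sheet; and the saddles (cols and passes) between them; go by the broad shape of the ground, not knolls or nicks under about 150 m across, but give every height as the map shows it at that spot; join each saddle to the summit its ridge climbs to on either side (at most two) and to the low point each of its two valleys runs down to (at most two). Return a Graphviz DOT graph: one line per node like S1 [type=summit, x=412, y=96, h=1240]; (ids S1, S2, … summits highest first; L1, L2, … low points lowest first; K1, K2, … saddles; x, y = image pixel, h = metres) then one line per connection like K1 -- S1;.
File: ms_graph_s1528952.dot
graph terrain {
  S1 [type=summit, x=24, y=269, h=2275];
  S2 [type=summit, x=17, y=49, h=2274];
  S3 [type=summit, x=285, y=463, h=2153];
  S4 [type=summit, x=434, y=46, h=2152];
  S5 [type=summit, x=306, y=25, h=2147];
  S6 [type=summit, x=421, y=353, h=2037];
  L1 [type=low, x=462, y=302, h=1809];
  L2 [type=low, x=341, y=463, h=1857];
  L3 [type=low, x=199, y=463, h=1929];
  K1 [type=saddle, x=17, y=92, h=2182];
  K2 [type=saddle, x=200, y=204, h=2062];
  K3 [type=saddle, x=333, y=21, h=2042];
  K4 [type=saddle, x=214, y=416, h=2029];
  K5 [type=saddle, x=272, y=312, h=1954];
  K6 [type=saddle, x=460, y=227, h=1949];
  K7 [type=saddle, x=274, y=375, h=1933];
  K1 -- S1;
  K1 -- S2;
  K1 -- L1;
  K2 -- S1;
  K2 -- L1;
  K2 -- L2;
  K3 -- S4;
  K3 -- S5;
  K3 -- L1;
  K4 -- S1;
  K4 -- S3;
  K4 -- L2;
  K4 -- L3;
  K5 -- S1;
  K5 -- S6;
  K5 -- L1;
  K5 -- L2;
  K6 -- S1;
  K6 -- S4;
  K6 -- L1;
  K7 -- S3;
  K7 -- S6;
  K7 -- L2;
}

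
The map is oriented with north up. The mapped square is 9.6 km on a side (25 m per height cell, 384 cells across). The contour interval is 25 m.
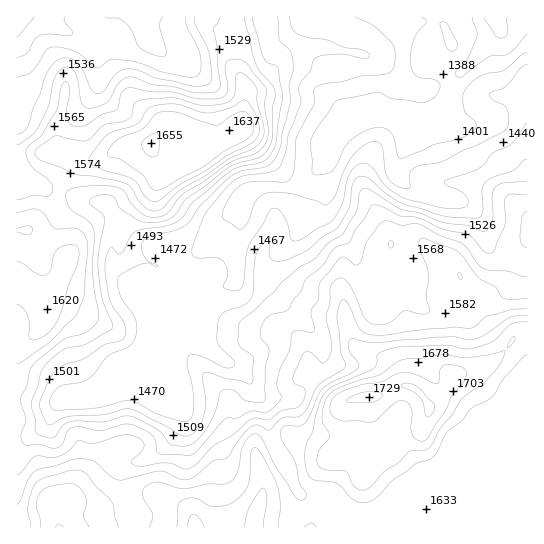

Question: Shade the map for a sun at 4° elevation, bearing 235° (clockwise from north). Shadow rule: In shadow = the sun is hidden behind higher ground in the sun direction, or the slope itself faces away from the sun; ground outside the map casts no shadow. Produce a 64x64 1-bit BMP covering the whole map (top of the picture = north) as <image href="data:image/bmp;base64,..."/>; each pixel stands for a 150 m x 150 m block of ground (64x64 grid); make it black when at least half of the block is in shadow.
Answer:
<image width="64" height="64" href="data:image/bmp;base64,Qk0+AgAAAAAAAD4AAAAoAAAAQAAAAEAAAAABAAEAAAAAAAACAAATCwAAEwsAAAIAAAAAAAAA////AAAAAAAAAAEBAAAAAAAAAYGAAAAAAAADgYAAAAAAAAOB4AAAAADgCQHgAAAAAfA8AeAAAAAA+DwB4AAAAAD9fgHgAAAAGPx+AeAAAAAYAH4DwAAAALwA/gOAAAgA+MP+A4AADAB54/wDgAAMAHv3/gOwAAQA///+B7AAAAD///4HAAAGAD8f/hwAAAgAPwP8HABYOAA+AAB4AHx4ADgAAPAADPEAAAAB4AAAM4AAAACABAAHwAAAAAAEAP/gAAAAAAA//+AABgAAAD//4AAPAAAAPz/BBD+AAAA+AAMGf4AAAHwAAwJ/wAAAeAABA3/AAAB4AAAC/4AAAHAAYCD/gAAAYADwAf+AIABgAPgB/4AAAEAB+AH/gAAAAAP4Af+AAAAAD/gA/wAAAAAf+BD+AABAAT/4GfwAAEAD//A7+AwAAAP/8BvwHAAAB//gAAAAAAAP/+AAAAAAAA//wgAAAAAAH/4GAAAAAAAf/AAAAAAAAA/4AAAAAAD4B/gAAAAAAfgH8AAAAAAD+AfwAAMAAAf8A4AAAwwAB/4BAAADAAeP/gAAAAEAP8//AAAAAcD/5/+AAAABwf/n/4AAAAPj/+f/wAAAA+P/z//ABgAD8/+P/+AAAAP3/w//4IAAA/38B//wgAAH/AAH//gAAAYAAA///AAAAAAAD//8AHAAAAAP/8AA8A=="/>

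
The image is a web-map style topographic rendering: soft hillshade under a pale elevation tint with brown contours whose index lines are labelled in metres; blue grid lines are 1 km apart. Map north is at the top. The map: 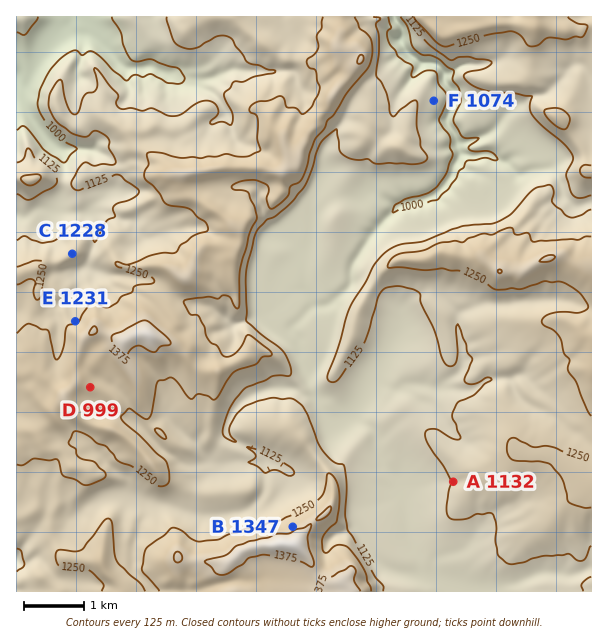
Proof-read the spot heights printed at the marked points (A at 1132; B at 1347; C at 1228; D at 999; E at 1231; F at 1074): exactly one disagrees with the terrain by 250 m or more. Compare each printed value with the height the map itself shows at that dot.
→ D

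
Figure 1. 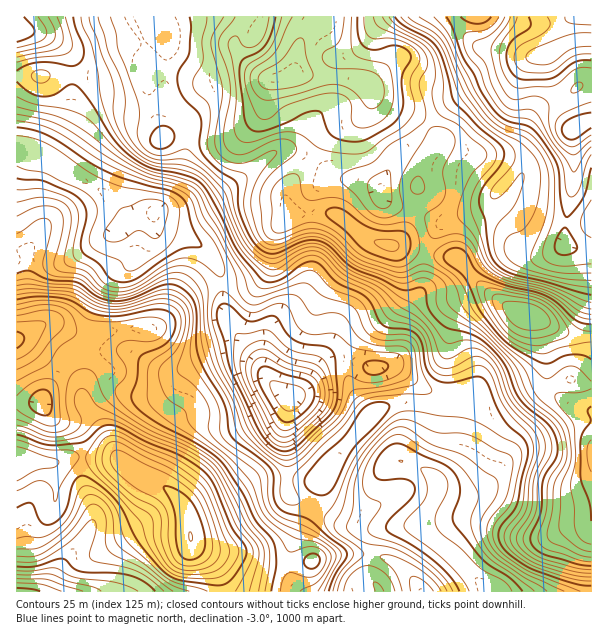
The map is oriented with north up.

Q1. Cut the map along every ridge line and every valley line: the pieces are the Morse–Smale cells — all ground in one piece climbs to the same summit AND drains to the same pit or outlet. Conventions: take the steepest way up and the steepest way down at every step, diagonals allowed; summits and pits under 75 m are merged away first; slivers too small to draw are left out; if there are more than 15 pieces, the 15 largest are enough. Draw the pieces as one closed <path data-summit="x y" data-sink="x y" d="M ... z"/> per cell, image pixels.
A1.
<path data-summit="191 537" data-sink="290 396" d="M221 284l-21 5-9 6-29 29-7 4-30 2 1 12 9 13-9-5-46 2-9 3-11 14-19 34-25 1 0 58 38 1 18-6 44 1 24 17 22 11 16 12 9 17 3 22 5 9 18 6 27 2 21 8 50 0-9-10-2-10 2-11 14-24 4-24 11-18 44-53 8-4 22-6 23 2 0-11-33-26-8-1-13 2-24-8-18 0-6 2-29 32-6 3-4-1-21-19-10-20-24-30-8-16z"/><path data-summit="528 315" data-sink="548 54" d="M555 16l-100 0-1 2 4 8 18 18 6 4 18 1 24 7 10 1-7 3-20 16-39 16-30 22-42 44-16 30-17-7-27-3-24-18-24 28-2 15 3 12 19-3 27 2 37 27 83 17 33 34 22 16 23 8 34 18 24 3 1-215-8 0-9 6-19-32-9-30 0-12 18-10z"/><path data-summit="528 315" data-sink="290 396" d="M329 212l-21 0-18 4-16 17-9 36-16 13-27 3 1 20 9 22 24 30 10 20 16 15 9 5 6-3 29-32 6-2 18 0 24 8 13-2 11 2 30 25 1 11 38 2 12 4 16-1 21-13 24-11 6-5 0-8 4 15 7 9 22 13 13 1-1-73-24-3-34-18-23-8-22-16-33-34-83-17-31-24z"/><path data-summit="528 315" data-sink="494 591" d="M546 372l0 8-6 5-24 11-25 14-12 0-12-4-38-2-3 16-20 29-4 12 21 8 15 13-2 13-15 26 0 7 13 13 15 11 42 40 101-1 0-180-13-2-22-13-7-9z"/><path data-summit="528 315" data-sink="153 213" d="M134 62l-9 2-17 9-10 3-81 0-1 73 31 9 58 35 16 16 5 14 27-9 3 10 3 4 24 7 20 12 8 8 7 12 4 17 23-1 10-5 13-15 6-30 15-17-3-13 2-15 22-24 2-5-16-8-15-1-14 7-22 19-29 20-24 10-12 4-16 0-8 2 13-11 9-16 10-48-24 1-2-3-12-36-4-25-6-8z"/><path data-summit="191 537" data-sink="494 591" d="M411 402l-15 1-21 9-44 53-11 18-4 24-14 24-2 11 2 10 9 10-50 0-21-8-33-4-15-7 24 26 6 23 268-1-41-39-15-11-13-13 0-7 15-26 2-13-15-13-21-8 8-20 12-15 6-18 0-4z"/><path data-summit="191 537" data-sink="17 591" d="M90 457l-18 0-18 6-34-1-4 2 0 127 205 1 1-7-6-16-24-24-5-30-9-17-16-12-22-11-24-17z"/><path data-summit="293 74" data-sink="548 54" d="M453 16l-135 1-5 9-13 16-6 30 17 4 34 2 17 4 8 7 2 10-5 12-8 9-11 6-15 4-8 7-12 21 1 4 22 16 27 3 17 7 16-30 42-44 30-22 39-16 20-16 7-3-10-1-24-7-18-1-6-4-18-18z"/><path data-summit="17 339" data-sink="153 213" d="M20 150l-4 0 0 99 10 3 2 3 0 44 6 22-2 6-4 5 2 0 15-8 14 1 21 11 16 0 27-6-3-28 0-21 4-11 9-7 18-24 3-8 0-16-5-1-24 10-1-11-8-10-11-10-36-19-16-12z"/><path data-summit="293 74" data-sink="290 396" d="M317 16l-165 0 0 5 16 15-4 62 4 6 18 16 2 6 0 9 19 4 20 0 12-5 12-8 13-16 6-29 5-3 16-4 4-3 5-29 16-21z"/><path data-summit="293 74" data-sink="153 213" d="M300 73l-7 0-21 6-4 7-3 19-5 11-21 18-12 5-20 0-18-3-11 49-9 16-12 9 23 0 24-8 35-21 28-24 14-7 15 1 16 9 17-27 25-11 13-11 5-18-7-9-20-6-34-2z"/><path data-summit="528 315" data-sink="17 30" d="M128 16l-111 0-1 59 82 1 33-14 9 4 4 4 1-23z"/><path data-summit="191 537" data-sink="153 213" d="M155 220l-4 19-18 24-9 7-4 11 0 21 2 24 3 4 30-2 7-4 29-29 9-6 22-5 0-8-5-12-14-17-20-12-24-7z"/><path data-summit="17 339" data-sink="290 396" d="M20 250l-4 1 0 151 25 1 19-34 11-14 9-3 19-2 33 1-6-9-3-12-27 6-16 0-21-11-14-1-18 10 7-13-6-22 0-44-2-3z"/><path data-summit="191 537" data-sink="548 54" d="M591 16l-34 0 8 28-18 10 0 12 9 30 19 32 9-6 8-2z"/>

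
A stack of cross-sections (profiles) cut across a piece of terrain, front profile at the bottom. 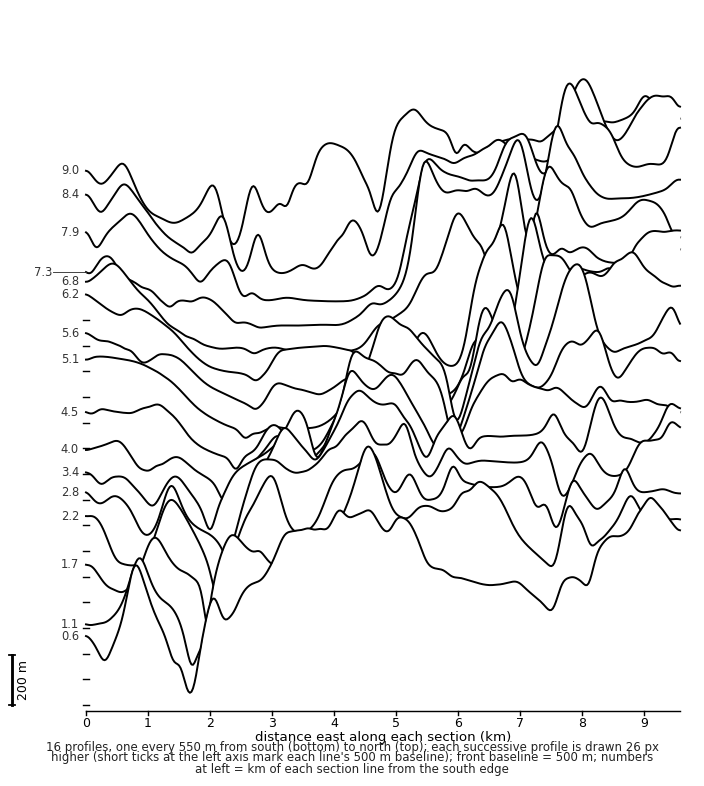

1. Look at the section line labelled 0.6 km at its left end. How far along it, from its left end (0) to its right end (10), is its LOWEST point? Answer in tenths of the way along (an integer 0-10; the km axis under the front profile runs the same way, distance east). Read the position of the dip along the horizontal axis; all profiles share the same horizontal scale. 2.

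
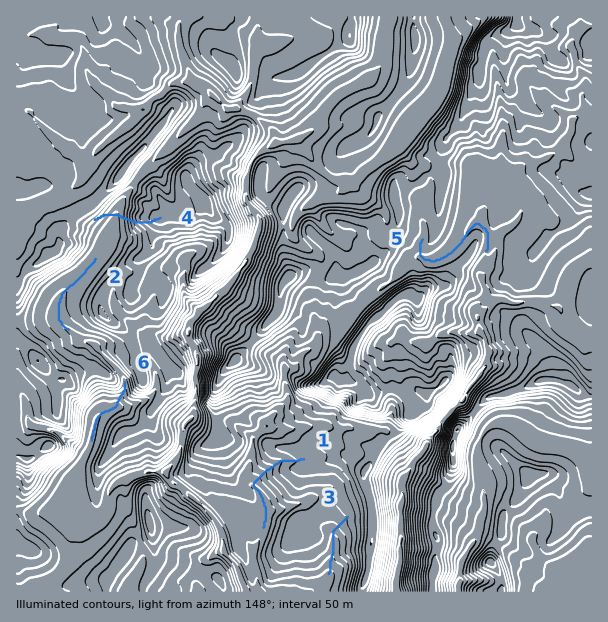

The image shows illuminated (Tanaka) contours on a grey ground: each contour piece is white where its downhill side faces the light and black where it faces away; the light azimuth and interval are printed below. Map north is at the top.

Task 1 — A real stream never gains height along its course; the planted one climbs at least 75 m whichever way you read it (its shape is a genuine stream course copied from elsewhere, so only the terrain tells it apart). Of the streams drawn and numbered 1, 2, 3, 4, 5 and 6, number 4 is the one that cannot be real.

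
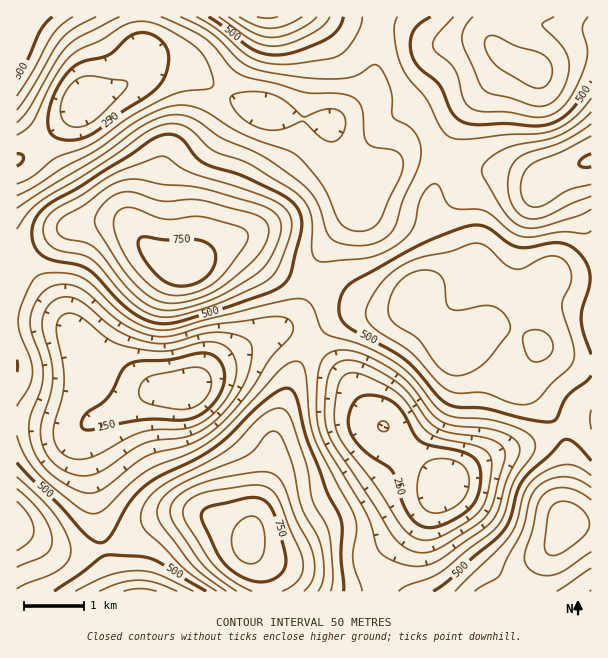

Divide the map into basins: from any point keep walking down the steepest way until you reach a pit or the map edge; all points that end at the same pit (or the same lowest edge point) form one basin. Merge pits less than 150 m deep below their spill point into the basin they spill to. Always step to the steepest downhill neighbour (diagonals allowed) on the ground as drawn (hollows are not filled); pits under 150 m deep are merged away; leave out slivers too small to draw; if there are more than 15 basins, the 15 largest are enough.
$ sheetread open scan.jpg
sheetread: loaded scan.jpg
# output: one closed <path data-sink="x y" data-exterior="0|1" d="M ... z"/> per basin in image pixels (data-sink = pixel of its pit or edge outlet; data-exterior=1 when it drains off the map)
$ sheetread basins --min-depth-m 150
<path data-sink="83 102" data-exterior="0" d="M491 16l-474 0-1 245 56-35 27-4 17 0 15 6 22 24 24 13 14 0 33-21 16-2 38 28 58 19 29 17 18 4 9 0 15-4 15-17 15-11 9-12 0-14-14-40 0-12 16-57 16-30 26-29 12-18 9-7-7-4-12-14z"/><path data-sink="444 485" data-exterior="0" d="M554 274l-6 4-8 15-12 28 0 8 11 15-8-6-22-8-21-2-11 4-18 14-4 0-9-6-24-23-8-19-6 8-13 6-44 2-9 4-12 7-17 17-18 29-19 57-5 42-17 45-6 25 2 11 14 21 3 20 325-1 0-312-25-1z"/><path data-sink="186 390" data-exterior="0" d="M116 222l-17 0-27 4-12 6-44 31 0 267 40 20 27 3 13-1 24-8 32-21 19-7 32-2 39 18 7 8 5-25 17-45 5-42 16-50 12-24 26-29 12-7 23-5 24 0 11-4-26-1-18-7-20-12-52-17-44-30-16 2-33 21-14 0-24-13-22-24z"/><path data-sink="591 161" data-exterior="1" d="M591 48l-24 6-28 14-6 0-15-7-9-1-45 53-16 30-16 57 0 12 14 40 0 14-9 12-22 18 0 7 7 14 24 23 9 6 4 0 18-14 11-4 21 2 27 12-8-13 0-8 4-13 16-30 4-4 15 4 25 0z"/><path data-sink="140 591" data-exterior="1" d="M203 514l-32 2-19 7-32 21-24 8-13 1-27-3-39-20-1 61 250 1-1-16-15-25-2-14-6-5z"/>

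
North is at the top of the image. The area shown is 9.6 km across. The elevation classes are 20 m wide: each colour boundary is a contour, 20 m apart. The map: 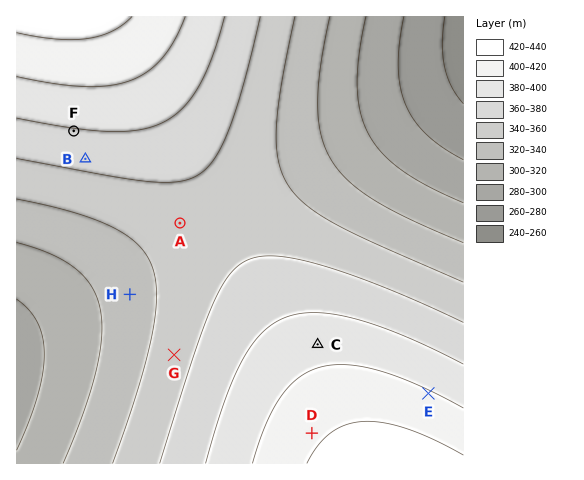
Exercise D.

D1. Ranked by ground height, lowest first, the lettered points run A B C D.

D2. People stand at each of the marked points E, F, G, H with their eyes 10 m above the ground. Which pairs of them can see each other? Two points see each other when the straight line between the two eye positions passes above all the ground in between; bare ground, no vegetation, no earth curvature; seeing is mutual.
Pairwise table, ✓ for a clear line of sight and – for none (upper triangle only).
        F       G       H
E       ✓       –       –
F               ✓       ✓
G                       ✓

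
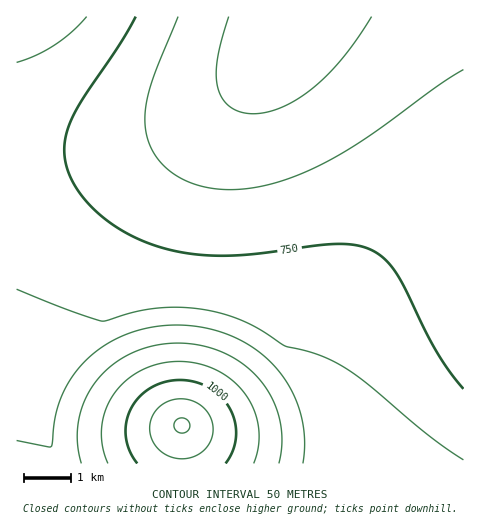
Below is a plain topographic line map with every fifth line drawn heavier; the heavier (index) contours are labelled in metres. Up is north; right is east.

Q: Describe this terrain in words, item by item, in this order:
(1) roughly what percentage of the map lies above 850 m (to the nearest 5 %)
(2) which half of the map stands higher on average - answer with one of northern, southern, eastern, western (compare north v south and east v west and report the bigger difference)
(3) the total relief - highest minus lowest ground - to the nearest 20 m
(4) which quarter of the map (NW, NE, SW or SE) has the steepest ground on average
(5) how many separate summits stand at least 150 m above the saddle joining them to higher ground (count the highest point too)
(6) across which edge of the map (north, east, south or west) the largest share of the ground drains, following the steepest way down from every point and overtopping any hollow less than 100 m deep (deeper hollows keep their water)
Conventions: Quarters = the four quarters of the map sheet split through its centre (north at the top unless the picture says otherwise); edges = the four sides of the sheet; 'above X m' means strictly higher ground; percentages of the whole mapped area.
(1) Ground above 850 m makes up about 15 % of the sheet.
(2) Taken as a whole, the southern half is higher than the northern.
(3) The total relief is about 480 m.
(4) The steepest ground, on average, is in the south-west quarter.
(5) Counting only tops that stand 150 m proud, the map has 1 summit.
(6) The largest share of the runoff leaves by the northern edge.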